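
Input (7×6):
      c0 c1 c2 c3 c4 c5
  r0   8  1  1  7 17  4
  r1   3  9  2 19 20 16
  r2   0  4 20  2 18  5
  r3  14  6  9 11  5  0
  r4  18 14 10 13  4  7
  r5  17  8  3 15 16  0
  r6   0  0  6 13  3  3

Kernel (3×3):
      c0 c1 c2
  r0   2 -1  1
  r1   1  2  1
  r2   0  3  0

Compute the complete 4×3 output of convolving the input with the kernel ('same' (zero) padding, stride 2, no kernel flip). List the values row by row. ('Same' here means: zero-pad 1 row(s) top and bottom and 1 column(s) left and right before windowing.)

Output[0,0]: The receptive field on the zero-padded input at this output position is [0 0 0 / 0 8 1 / 0 3 9]. Elementwise product with the kernel and sum: 0·2 + 0·-1 + 0·1 + 0·1 + 8·2 + 1·1 + 3·3.
Output[0,1]: The receptive field on the zero-padded input at this output position is [0 0 0 / 1 1 7 / 9 2 19]. Elementwise product with the kernel and sum: 0·2 + 0·-1 + 0·1 + 1·1 + 1·2 + 7·1 + 2·3.

26 16 105
52 108 92
93 70 93
-9 53 36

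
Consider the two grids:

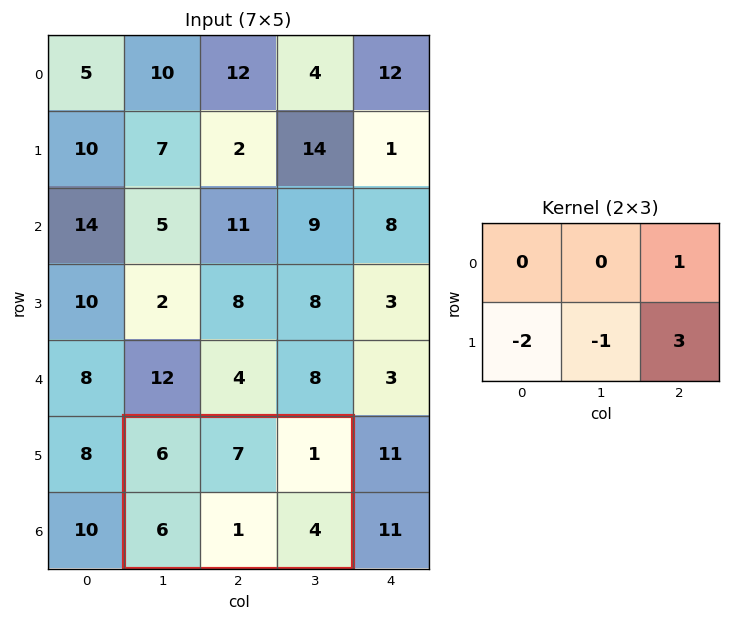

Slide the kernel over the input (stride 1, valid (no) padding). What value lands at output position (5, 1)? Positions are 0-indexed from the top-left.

0

The receptive field on the input at this output position is [6 7 1 / 6 1 4]. Elementwise product with the kernel and sum: 1·1 + 6·-2 + 1·-1 + 4·3.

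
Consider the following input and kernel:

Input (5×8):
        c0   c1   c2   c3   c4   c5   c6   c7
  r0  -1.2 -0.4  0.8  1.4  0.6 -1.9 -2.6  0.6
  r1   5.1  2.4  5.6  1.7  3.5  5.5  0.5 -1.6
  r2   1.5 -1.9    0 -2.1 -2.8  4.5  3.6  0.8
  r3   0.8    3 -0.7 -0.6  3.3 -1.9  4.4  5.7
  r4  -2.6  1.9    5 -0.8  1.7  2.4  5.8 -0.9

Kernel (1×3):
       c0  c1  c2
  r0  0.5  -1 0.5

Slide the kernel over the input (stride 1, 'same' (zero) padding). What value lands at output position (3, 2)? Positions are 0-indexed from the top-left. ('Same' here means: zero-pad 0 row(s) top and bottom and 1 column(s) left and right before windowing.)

The receptive field on the zero-padded input at this output position is [3 -0.7 -0.6]. Elementwise product with the kernel and sum: 3·0.5 + -0.7·-1 + -0.6·0.5.

1.9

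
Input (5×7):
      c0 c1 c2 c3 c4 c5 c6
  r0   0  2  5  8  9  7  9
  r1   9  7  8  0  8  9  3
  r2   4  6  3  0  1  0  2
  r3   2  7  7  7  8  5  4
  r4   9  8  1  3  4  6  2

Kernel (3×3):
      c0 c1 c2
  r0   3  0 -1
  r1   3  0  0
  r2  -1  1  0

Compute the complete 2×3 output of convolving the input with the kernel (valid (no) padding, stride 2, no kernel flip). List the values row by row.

24 27 41
14 31 27

Output[0,0]: The receptive field on the input at this output position is [0 2 5 / 9 7 8 / 4 6 3]. Elementwise product with the kernel and sum: 0·3 + 5·-1 + 9·3 + 4·-1 + 6·1.
Output[0,1]: The receptive field on the input at this output position is [5 8 9 / 8 0 8 / 3 0 1]. Elementwise product with the kernel and sum: 5·3 + 9·-1 + 8·3 + 3·-1 + 0·1.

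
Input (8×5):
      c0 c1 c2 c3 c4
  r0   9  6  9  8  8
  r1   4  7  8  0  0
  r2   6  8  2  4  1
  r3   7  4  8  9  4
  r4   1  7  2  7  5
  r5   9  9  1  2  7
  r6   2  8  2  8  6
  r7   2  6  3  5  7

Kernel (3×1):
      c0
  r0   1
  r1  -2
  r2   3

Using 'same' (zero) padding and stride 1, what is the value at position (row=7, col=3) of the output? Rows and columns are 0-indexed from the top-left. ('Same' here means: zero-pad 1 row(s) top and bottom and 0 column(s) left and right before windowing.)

The receptive field on the zero-padded input at this output position is [8 / 5 / 0]. Elementwise product with the kernel and sum: 8·1 + 5·-2 + 0·3.

-2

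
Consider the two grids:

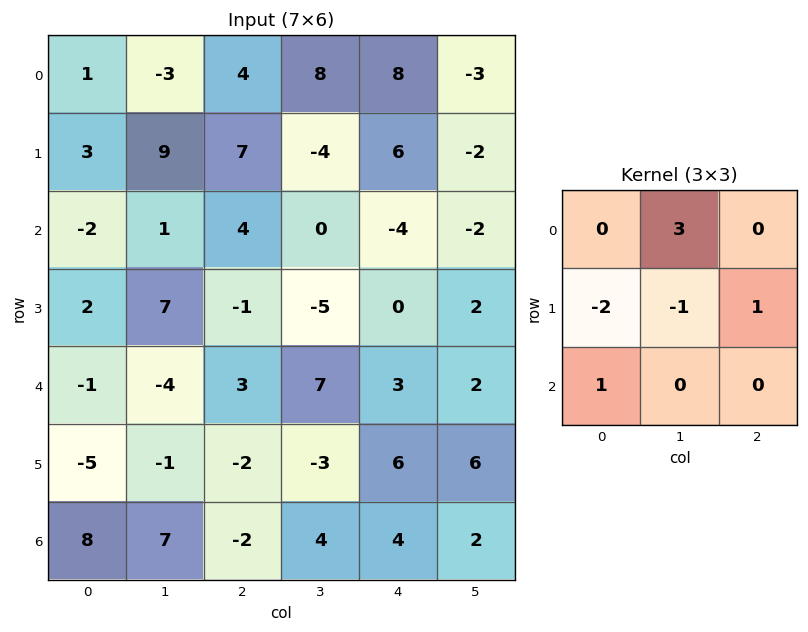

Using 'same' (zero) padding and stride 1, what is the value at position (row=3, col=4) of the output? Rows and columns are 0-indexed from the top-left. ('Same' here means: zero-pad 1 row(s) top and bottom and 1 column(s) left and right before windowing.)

The receptive field on the zero-padded input at this output position is [0 -4 -2 / -5 0 2 / 7 3 2]. Elementwise product with the kernel and sum: -4·3 + -5·-2 + 0·-1 + 2·1 + 7·1.

7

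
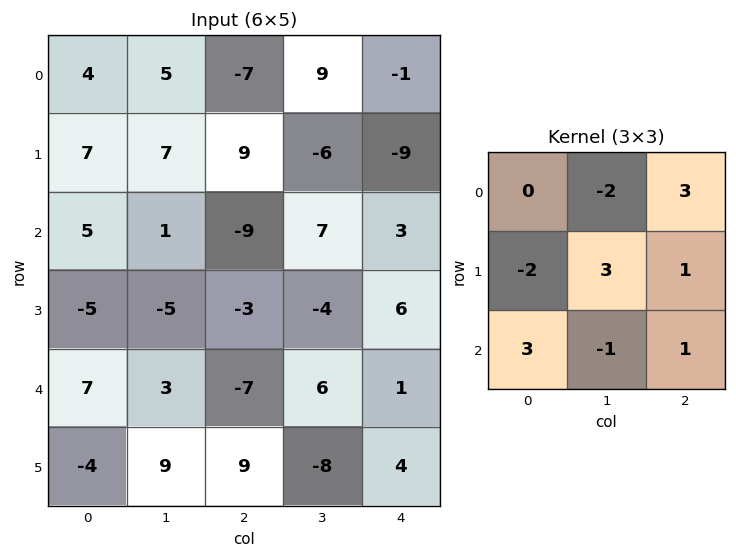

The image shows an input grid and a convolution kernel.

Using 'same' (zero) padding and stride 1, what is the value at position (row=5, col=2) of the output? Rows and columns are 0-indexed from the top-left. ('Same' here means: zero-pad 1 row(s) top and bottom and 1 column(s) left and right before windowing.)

The receptive field on the zero-padded input at this output position is [3 -7 6 / 9 9 -8 / 0 0 0]. Elementwise product with the kernel and sum: -7·-2 + 6·3 + 9·-2 + 9·3 + -8·1 + 0·3 + 0·-1 + 0·1.

33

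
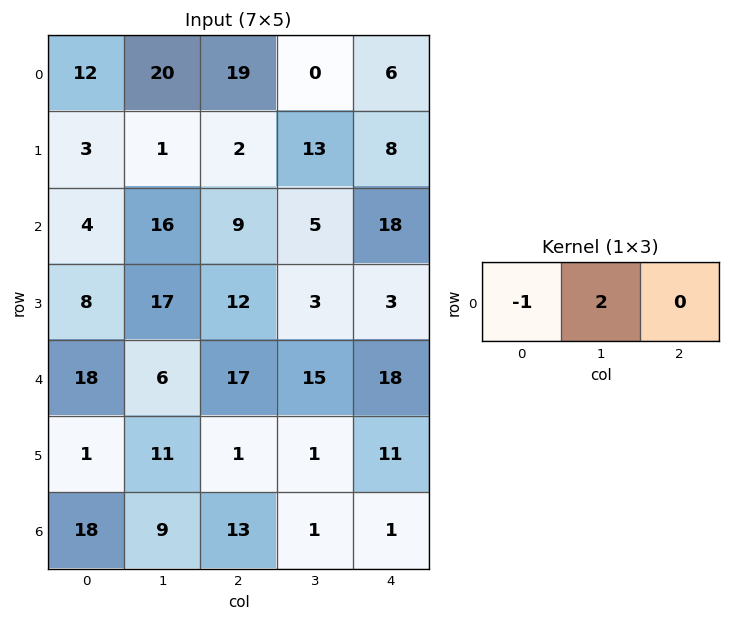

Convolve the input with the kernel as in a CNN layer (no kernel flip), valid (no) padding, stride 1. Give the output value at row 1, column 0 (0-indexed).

-1

The receptive field on the input at this output position is [3 1 2]. Elementwise product with the kernel and sum: 3·-1 + 1·2.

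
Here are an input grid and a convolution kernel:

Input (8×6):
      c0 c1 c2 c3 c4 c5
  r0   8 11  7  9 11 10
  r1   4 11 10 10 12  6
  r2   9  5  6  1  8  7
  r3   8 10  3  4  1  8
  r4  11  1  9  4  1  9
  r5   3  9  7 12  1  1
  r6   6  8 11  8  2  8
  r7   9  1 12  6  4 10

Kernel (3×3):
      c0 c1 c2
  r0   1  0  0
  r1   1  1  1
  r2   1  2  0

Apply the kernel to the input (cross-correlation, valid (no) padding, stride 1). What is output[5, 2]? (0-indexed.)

52

The receptive field on the input at this output position is [7 12 1 / 11 8 2 / 12 6 4]. Elementwise product with the kernel and sum: 7·1 + 11·1 + 8·1 + 2·1 + 12·1 + 6·2.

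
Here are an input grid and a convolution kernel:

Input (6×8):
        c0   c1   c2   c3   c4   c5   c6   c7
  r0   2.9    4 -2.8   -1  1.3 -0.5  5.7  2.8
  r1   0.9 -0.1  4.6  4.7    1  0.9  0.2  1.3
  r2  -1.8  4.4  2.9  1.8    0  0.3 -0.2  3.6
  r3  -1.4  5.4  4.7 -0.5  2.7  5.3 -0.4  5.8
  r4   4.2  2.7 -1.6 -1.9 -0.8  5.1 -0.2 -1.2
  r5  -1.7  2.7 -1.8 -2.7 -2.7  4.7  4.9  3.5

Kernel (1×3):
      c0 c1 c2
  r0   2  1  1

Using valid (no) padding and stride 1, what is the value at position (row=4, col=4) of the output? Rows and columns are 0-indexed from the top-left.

3.3

The receptive field on the input at this output position is [-0.8 5.1 -0.2]. Elementwise product with the kernel and sum: -0.8·2 + 5.1·1 + -0.2·1.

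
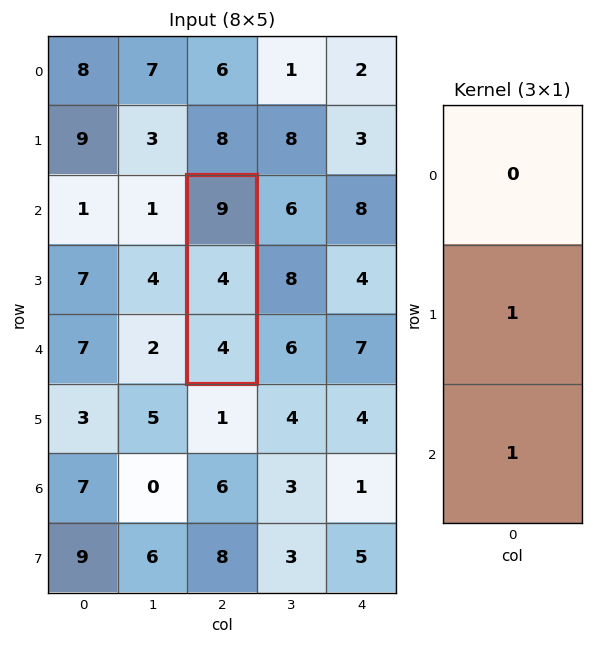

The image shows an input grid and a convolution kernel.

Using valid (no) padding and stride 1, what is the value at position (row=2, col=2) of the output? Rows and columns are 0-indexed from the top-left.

8

The receptive field on the input at this output position is [9 / 4 / 4]. Elementwise product with the kernel and sum: 4·1 + 4·1.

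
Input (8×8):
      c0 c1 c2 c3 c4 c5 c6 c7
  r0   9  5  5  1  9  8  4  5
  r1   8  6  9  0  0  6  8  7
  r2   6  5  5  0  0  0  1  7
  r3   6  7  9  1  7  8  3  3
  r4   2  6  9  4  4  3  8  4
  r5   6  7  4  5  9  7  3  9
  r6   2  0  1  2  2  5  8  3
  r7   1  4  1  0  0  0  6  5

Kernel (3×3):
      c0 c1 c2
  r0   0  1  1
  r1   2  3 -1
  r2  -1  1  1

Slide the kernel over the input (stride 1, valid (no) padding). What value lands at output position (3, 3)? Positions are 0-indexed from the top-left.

43

The receptive field on the input at this output position is [1 7 8 / 4 4 3 / 5 9 7]. Elementwise product with the kernel and sum: 7·1 + 8·1 + 4·2 + 4·3 + 3·-1 + 5·-1 + 9·1 + 7·1.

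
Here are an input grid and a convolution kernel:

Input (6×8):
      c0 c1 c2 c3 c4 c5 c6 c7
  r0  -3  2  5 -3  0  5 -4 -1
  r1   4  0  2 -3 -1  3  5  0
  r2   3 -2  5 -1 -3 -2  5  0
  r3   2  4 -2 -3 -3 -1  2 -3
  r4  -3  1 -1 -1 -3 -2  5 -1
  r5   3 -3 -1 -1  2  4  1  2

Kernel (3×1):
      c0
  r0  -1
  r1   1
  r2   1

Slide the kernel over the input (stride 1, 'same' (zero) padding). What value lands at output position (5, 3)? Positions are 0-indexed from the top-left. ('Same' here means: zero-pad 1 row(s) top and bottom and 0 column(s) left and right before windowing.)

0

The receptive field on the zero-padded input at this output position is [-1 / -1 / 0]. Elementwise product with the kernel and sum: -1·-1 + -1·1 + 0·1.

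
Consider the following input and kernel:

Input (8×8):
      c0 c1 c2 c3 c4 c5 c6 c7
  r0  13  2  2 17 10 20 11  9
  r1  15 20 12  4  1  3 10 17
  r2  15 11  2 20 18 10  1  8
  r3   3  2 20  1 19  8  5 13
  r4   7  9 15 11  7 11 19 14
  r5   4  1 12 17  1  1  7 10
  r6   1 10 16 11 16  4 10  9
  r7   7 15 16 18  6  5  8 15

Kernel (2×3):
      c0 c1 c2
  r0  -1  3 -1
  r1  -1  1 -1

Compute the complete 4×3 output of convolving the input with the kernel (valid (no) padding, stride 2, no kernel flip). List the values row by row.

-16 30 31
-5 2 -5
-10 15 0
5 -3 -23

Output[0,0]: The receptive field on the input at this output position is [13 2 2 / 15 20 12]. Elementwise product with the kernel and sum: 13·-1 + 2·3 + 2·-1 + 15·-1 + 20·1 + 12·-1.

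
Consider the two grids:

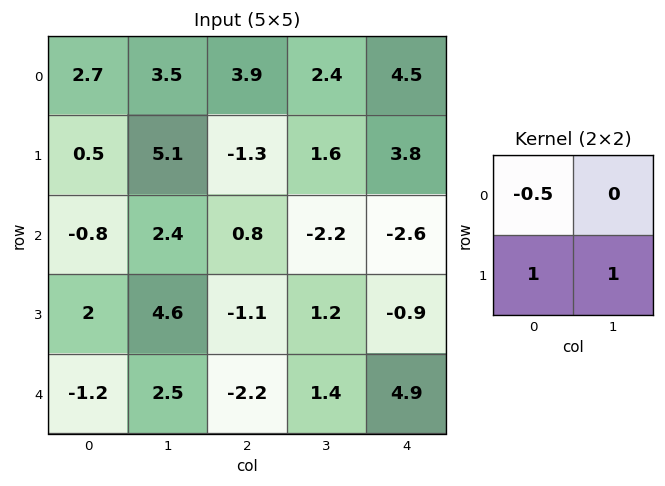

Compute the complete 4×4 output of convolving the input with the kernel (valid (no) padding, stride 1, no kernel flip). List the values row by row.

4.25 2.05 -1.65 4.2
1.35 0.65 -0.75 -5.6
7 2.3 -0.3 1.4
0.3 -2 -0.25 5.7

Output[0,0]: The receptive field on the input at this output position is [2.7 3.5 / 0.5 5.1]. Elementwise product with the kernel and sum: 2.7·-0.5 + 0.5·1 + 5.1·1.
Output[0,1]: The receptive field on the input at this output position is [3.5 3.9 / 5.1 -1.3]. Elementwise product with the kernel and sum: 3.5·-0.5 + 5.1·1 + -1.3·1.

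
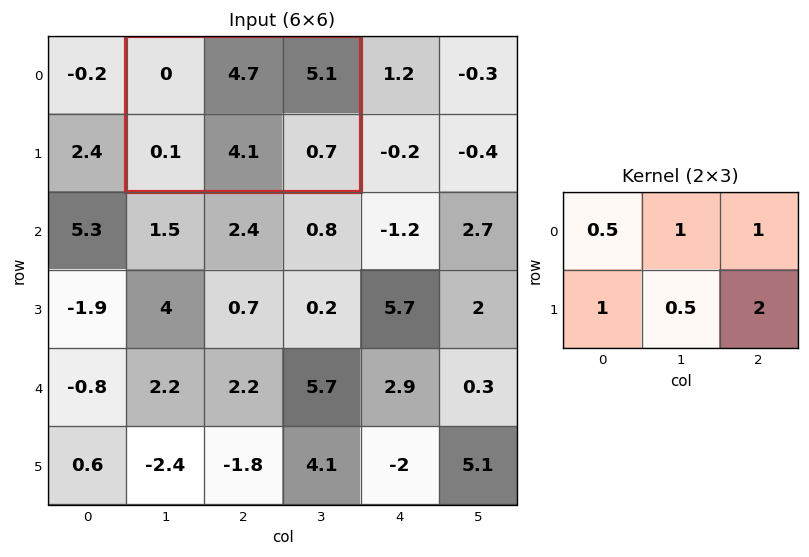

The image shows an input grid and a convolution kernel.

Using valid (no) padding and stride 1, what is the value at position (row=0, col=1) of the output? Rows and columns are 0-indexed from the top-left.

13.35

The receptive field on the input at this output position is [0 4.7 5.1 / 0.1 4.1 0.7]. Elementwise product with the kernel and sum: 0·0.5 + 4.7·1 + 5.1·1 + 0.1·1 + 4.1·0.5 + 0.7·2.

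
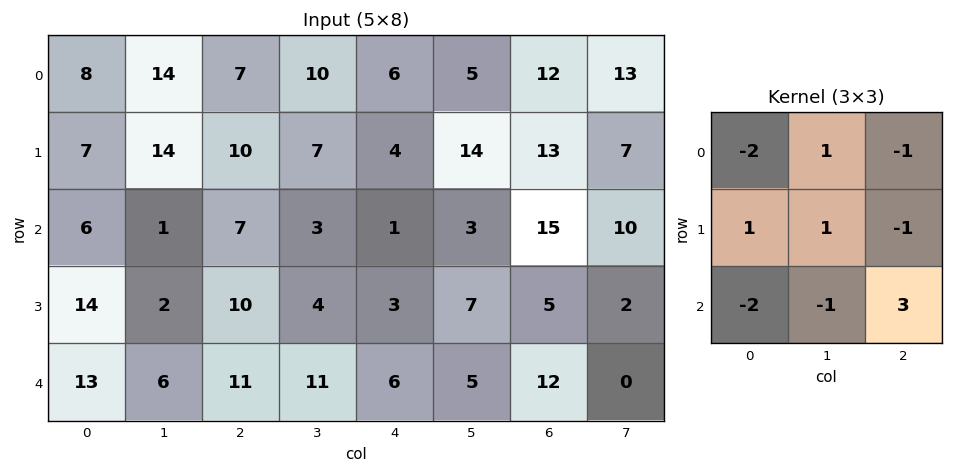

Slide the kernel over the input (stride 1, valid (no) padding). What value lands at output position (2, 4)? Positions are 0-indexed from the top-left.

The receptive field on the input at this output position is [1 3 15 / 3 7 5 / 6 5 12]. Elementwise product with the kernel and sum: 1·-2 + 3·1 + 15·-1 + 3·1 + 7·1 + 5·-1 + 6·-2 + 5·-1 + 12·3.

10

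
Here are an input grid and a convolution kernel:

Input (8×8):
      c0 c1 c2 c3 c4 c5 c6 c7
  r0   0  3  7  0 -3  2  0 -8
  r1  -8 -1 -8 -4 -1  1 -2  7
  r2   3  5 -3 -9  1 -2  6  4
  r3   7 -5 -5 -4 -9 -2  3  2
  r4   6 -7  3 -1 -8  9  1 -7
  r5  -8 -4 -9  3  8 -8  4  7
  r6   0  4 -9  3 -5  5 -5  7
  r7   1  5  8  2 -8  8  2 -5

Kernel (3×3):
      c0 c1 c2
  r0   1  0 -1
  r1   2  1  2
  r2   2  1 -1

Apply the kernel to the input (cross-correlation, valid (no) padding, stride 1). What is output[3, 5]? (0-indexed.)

-18

The receptive field on the input at this output position is [-2 3 2 / 9 1 -7 / -8 4 7]. Elementwise product with the kernel and sum: -2·1 + 2·-1 + 9·2 + 1·1 + -7·2 + -8·2 + 4·1 + 7·-1.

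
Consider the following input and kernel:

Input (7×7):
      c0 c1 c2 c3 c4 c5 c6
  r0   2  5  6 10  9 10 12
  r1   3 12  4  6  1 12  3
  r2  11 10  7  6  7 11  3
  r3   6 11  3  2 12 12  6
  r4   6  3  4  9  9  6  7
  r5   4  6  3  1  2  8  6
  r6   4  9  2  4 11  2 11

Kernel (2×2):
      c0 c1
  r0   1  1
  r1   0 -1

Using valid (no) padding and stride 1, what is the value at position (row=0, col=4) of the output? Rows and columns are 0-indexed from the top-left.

7

The receptive field on the input at this output position is [9 10 / 1 12]. Elementwise product with the kernel and sum: 9·1 + 10·1 + 12·-1.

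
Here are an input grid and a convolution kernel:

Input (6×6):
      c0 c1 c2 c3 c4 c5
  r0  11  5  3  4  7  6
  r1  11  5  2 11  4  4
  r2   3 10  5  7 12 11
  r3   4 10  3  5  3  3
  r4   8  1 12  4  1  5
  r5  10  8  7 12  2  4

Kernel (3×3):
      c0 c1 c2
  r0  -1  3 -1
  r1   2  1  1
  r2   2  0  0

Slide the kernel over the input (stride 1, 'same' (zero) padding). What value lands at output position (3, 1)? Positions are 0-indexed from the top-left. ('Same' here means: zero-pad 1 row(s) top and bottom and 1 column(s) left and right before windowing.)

59

The receptive field on the zero-padded input at this output position is [3 10 5 / 4 10 3 / 8 1 12]. Elementwise product with the kernel and sum: 3·-1 + 10·3 + 5·-1 + 4·2 + 10·1 + 3·1 + 8·2.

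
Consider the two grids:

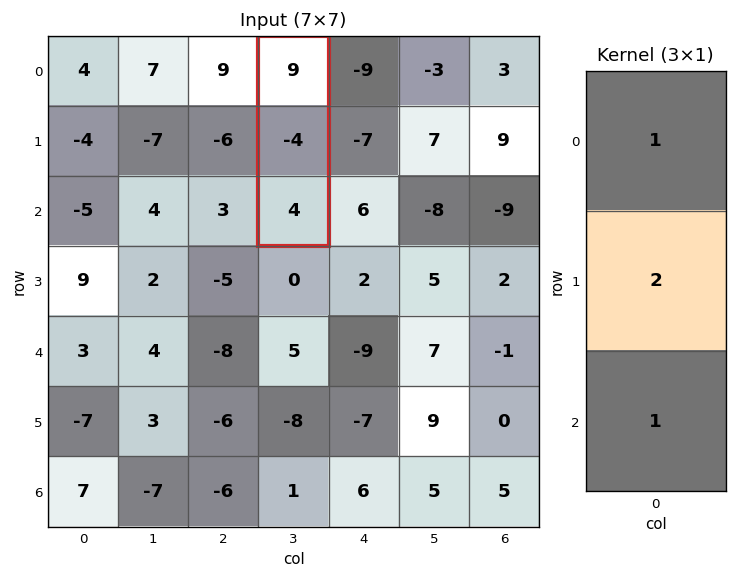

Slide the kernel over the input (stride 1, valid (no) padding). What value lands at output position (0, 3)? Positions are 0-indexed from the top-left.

5

The receptive field on the input at this output position is [9 / -4 / 4]. Elementwise product with the kernel and sum: 9·1 + -4·2 + 4·1.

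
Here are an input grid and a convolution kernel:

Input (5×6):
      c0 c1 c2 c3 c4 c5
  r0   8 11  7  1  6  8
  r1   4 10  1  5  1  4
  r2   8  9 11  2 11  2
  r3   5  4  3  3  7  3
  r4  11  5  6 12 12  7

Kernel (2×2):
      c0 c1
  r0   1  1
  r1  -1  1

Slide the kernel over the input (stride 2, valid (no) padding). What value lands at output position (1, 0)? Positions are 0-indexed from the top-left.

16

The receptive field on the input at this output position is [8 9 / 5 4]. Elementwise product with the kernel and sum: 8·1 + 9·1 + 5·-1 + 4·1.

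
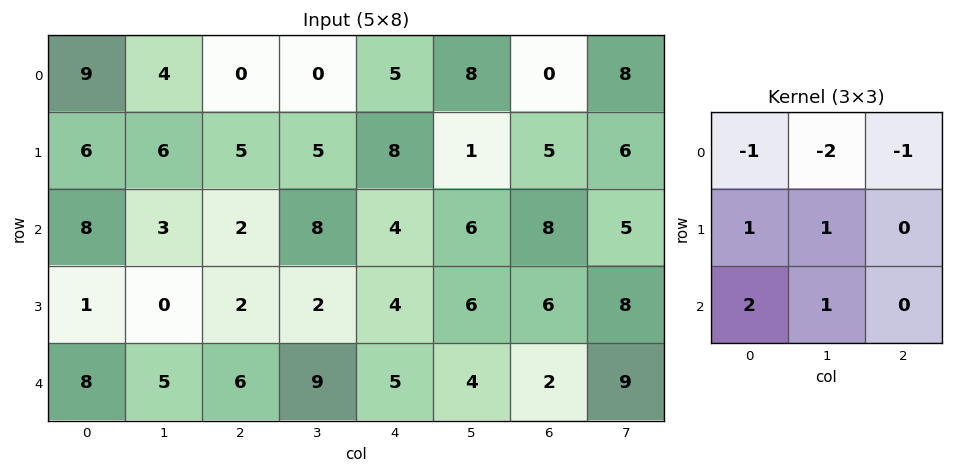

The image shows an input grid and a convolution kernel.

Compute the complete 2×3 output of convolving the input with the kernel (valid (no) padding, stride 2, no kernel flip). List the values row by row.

Output[0,0]: The receptive field on the input at this output position is [9 4 0 / 6 6 5 / 8 3 2]. Elementwise product with the kernel and sum: 9·-1 + 4·-2 + 0·-1 + 6·1 + 6·1 + 8·2 + 3·1.

14 17 2
6 3 0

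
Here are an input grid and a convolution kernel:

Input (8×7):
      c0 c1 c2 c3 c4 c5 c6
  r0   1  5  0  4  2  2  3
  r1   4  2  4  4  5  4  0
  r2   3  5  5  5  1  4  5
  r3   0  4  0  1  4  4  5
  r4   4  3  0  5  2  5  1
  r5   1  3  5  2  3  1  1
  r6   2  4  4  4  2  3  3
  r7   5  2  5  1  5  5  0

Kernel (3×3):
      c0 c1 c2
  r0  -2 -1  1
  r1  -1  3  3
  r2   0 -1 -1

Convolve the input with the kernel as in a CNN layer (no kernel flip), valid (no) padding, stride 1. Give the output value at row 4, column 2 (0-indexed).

The receptive field on the input at this output position is [0 5 2 / 5 2 3 / 4 4 2]. Elementwise product with the kernel and sum: 0·-2 + 5·-1 + 2·1 + 5·-1 + 2·3 + 3·3 + 4·-1 + 2·-1.

1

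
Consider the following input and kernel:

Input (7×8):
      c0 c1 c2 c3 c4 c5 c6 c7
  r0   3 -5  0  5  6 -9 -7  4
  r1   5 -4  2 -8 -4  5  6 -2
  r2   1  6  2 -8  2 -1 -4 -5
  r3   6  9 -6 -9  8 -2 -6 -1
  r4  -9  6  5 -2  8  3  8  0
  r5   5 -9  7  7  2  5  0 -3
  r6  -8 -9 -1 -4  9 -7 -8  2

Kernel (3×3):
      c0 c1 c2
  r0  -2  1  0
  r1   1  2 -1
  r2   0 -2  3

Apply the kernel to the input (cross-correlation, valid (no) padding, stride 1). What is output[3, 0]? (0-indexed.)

34

The receptive field on the input at this output position is [6 9 -6 / -9 6 5 / 5 -9 7]. Elementwise product with the kernel and sum: 6·-2 + 9·1 + -9·1 + 6·2 + 5·-1 + -9·-2 + 7·3.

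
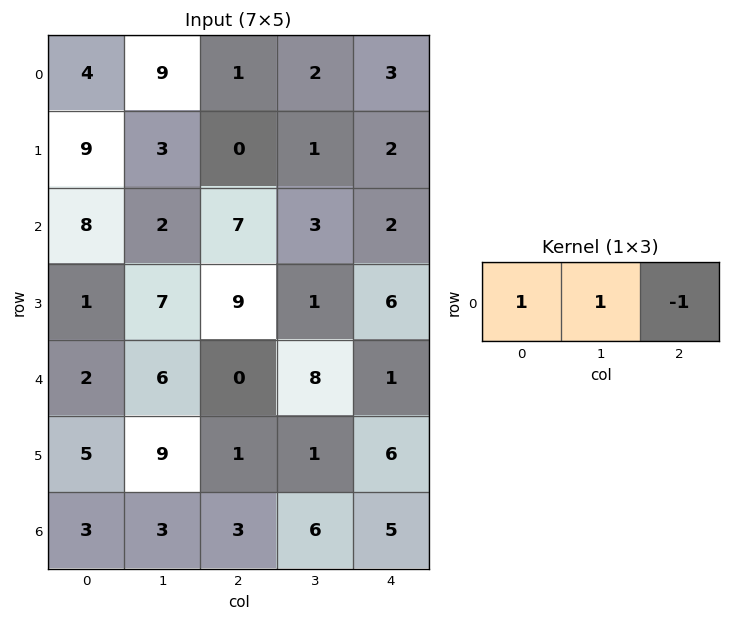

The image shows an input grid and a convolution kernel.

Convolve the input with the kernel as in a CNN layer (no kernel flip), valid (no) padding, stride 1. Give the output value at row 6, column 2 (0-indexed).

4

The receptive field on the input at this output position is [3 6 5]. Elementwise product with the kernel and sum: 3·1 + 6·1 + 5·-1.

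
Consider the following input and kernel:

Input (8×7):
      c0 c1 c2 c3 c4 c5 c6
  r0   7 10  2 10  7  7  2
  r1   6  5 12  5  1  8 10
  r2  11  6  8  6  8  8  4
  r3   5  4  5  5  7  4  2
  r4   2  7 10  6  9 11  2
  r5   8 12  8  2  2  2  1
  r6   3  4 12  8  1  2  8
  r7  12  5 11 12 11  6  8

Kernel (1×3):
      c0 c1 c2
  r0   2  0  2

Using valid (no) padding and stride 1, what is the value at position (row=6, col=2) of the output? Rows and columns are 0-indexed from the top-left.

The receptive field on the input at this output position is [12 8 1]. Elementwise product with the kernel and sum: 12·2 + 1·2.

26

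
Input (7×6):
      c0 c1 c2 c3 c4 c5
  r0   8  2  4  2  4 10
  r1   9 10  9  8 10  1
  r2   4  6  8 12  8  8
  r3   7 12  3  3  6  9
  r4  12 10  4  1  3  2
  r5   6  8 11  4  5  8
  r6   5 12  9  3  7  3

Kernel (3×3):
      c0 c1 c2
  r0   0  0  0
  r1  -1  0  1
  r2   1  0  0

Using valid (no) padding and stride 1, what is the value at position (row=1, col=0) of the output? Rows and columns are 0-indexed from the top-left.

11

The receptive field on the input at this output position is [9 10 9 / 4 6 8 / 7 12 3]. Elementwise product with the kernel and sum: 4·-1 + 8·1 + 7·1.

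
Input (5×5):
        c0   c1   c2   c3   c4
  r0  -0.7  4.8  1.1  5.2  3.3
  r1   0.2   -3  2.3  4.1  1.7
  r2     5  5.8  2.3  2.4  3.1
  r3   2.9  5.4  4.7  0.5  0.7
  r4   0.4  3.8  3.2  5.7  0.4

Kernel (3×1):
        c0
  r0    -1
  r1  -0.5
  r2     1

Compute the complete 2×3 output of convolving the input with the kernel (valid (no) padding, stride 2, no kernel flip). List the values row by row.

Output[0,0]: The receptive field on the input at this output position is [-0.7 / 0.2 / 5]. Elementwise product with the kernel and sum: -0.7·-1 + 0.2·-0.5 + 5·1.
Output[0,1]: The receptive field on the input at this output position is [1.1 / 2.3 / 2.3]. Elementwise product with the kernel and sum: 1.1·-1 + 2.3·-0.5 + 2.3·1.

5.6 0.05 -1.05
-6.05 -1.45 -3.05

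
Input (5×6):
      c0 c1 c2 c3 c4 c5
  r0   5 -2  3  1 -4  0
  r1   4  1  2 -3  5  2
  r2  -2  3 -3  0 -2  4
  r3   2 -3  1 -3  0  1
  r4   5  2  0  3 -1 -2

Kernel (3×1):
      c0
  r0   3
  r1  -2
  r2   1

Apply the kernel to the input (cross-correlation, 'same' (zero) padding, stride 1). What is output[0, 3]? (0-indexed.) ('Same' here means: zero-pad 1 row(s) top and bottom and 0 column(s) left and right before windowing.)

The receptive field on the zero-padded input at this output position is [0 / 1 / -3]. Elementwise product with the kernel and sum: 0·3 + 1·-2 + -3·1.

-5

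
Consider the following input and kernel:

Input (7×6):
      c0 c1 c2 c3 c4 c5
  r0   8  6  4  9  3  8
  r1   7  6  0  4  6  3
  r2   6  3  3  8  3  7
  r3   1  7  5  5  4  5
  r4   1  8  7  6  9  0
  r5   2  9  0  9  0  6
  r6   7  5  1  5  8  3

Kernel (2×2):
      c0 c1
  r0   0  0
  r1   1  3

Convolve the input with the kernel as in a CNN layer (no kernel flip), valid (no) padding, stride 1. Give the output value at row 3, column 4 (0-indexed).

The receptive field on the input at this output position is [4 5 / 9 0]. Elementwise product with the kernel and sum: 9·1 + 0·3.

9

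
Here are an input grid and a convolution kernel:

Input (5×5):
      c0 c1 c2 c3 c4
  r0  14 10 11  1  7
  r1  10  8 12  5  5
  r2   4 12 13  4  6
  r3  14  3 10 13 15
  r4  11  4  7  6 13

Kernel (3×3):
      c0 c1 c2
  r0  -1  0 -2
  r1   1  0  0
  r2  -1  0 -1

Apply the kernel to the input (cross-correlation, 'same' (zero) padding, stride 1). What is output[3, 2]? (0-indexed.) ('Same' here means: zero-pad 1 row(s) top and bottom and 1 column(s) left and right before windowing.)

The receptive field on the zero-padded input at this output position is [12 13 4 / 3 10 13 / 4 7 6]. Elementwise product with the kernel and sum: 12·-1 + 4·-2 + 3·1 + 4·-1 + 6·-1.

-27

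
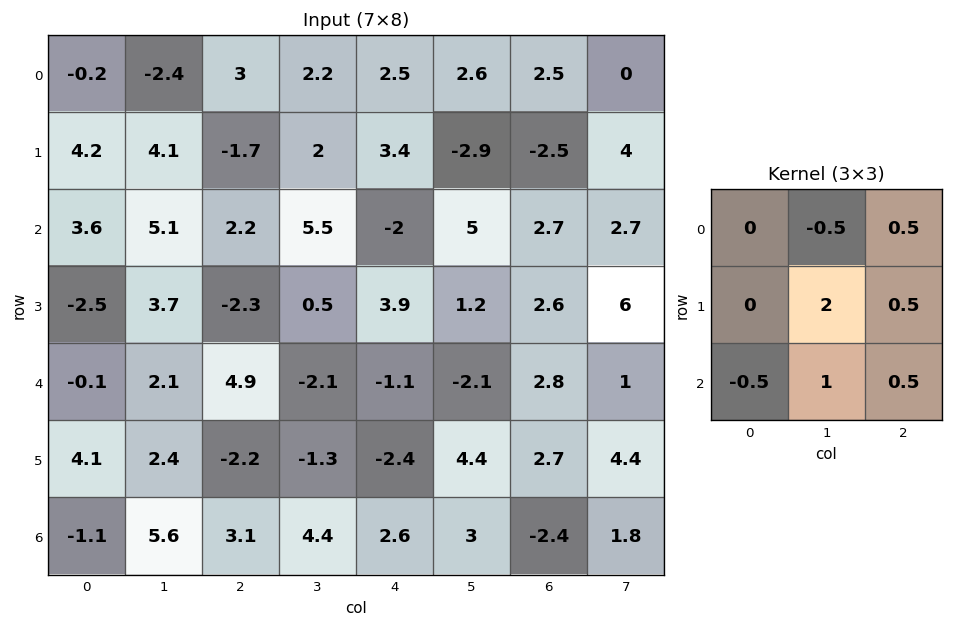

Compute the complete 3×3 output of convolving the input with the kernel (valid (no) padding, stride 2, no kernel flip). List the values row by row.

14.45 9.25 0.25
9.4 -5.9 2.4
12.8 0.85 13.1

Output[0,0]: The receptive field on the input at this output position is [-0.2 -2.4 3 / 4.2 4.1 -1.7 / 3.6 5.1 2.2]. Elementwise product with the kernel and sum: -2.4·-0.5 + 3·0.5 + 4.1·2 + -1.7·0.5 + 3.6·-0.5 + 5.1·1 + 2.2·0.5.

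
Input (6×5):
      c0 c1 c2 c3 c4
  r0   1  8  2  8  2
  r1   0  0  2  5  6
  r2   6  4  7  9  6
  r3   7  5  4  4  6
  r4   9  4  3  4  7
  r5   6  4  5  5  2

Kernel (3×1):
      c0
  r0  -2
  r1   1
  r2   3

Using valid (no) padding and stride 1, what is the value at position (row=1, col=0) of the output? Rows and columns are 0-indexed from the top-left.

27

The receptive field on the input at this output position is [0 / 6 / 7]. Elementwise product with the kernel and sum: 0·-2 + 6·1 + 7·3.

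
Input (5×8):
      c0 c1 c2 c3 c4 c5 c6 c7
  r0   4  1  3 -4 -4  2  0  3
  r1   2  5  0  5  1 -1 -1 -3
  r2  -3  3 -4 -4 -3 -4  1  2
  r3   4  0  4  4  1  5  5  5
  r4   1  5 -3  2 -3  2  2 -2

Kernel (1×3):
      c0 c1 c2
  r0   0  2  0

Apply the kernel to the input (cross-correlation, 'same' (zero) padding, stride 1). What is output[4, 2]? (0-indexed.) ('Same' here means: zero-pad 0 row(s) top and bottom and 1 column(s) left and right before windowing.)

The receptive field on the zero-padded input at this output position is [5 -3 2]. Elementwise product with the kernel and sum: -3·2.

-6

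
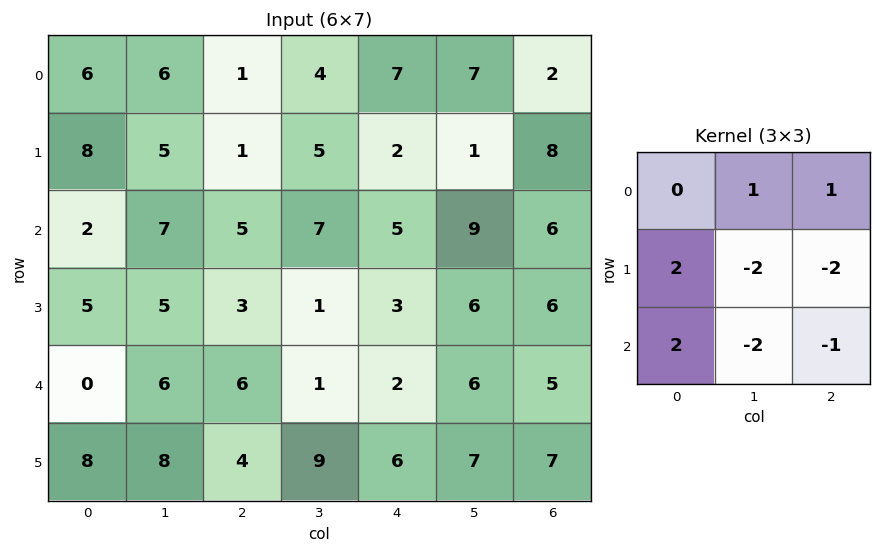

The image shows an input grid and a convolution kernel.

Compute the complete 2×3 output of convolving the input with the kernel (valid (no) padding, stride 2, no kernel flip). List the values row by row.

-4 -10 -19
-12 18 -16

Output[0,0]: The receptive field on the input at this output position is [6 6 1 / 8 5 1 / 2 7 5]. Elementwise product with the kernel and sum: 6·1 + 1·1 + 8·2 + 5·-2 + 1·-2 + 2·2 + 7·-2 + 5·-1.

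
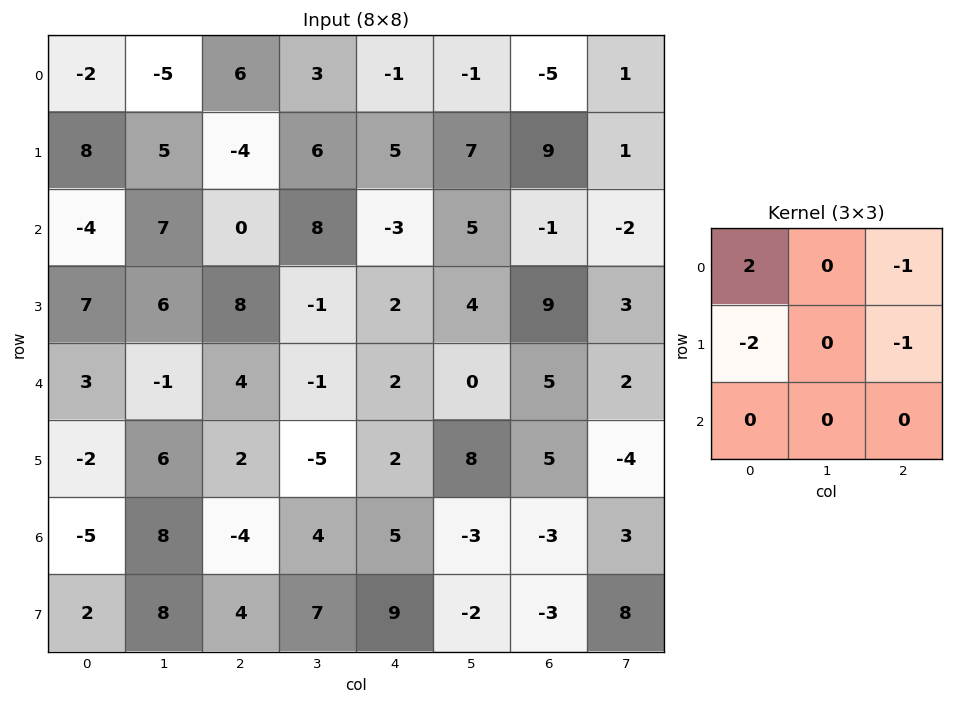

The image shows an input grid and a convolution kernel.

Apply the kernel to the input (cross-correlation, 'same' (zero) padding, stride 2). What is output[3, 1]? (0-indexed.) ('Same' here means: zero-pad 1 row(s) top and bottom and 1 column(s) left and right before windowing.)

-3

The receptive field on the zero-padded input at this output position is [6 2 -5 / 8 -4 4 / 8 4 7]. Elementwise product with the kernel and sum: 6·2 + -5·-1 + 8·-2 + 4·-1.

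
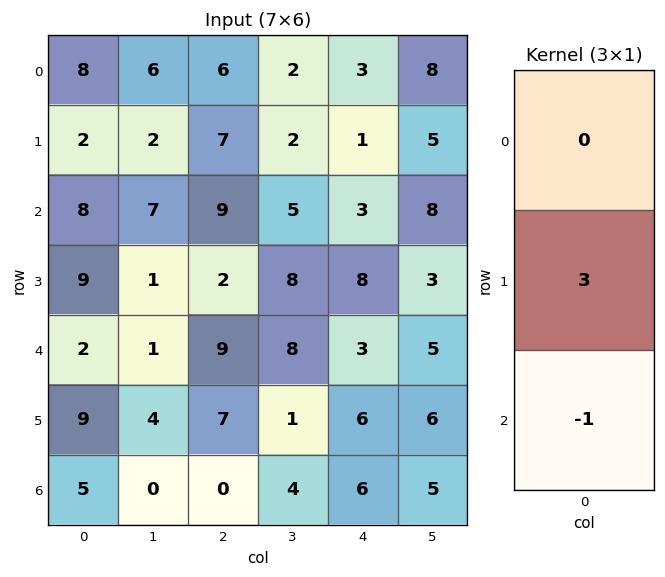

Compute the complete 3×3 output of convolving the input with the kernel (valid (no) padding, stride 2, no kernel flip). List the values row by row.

-2 12 0
25 -3 21
22 21 12

Output[0,0]: The receptive field on the input at this output position is [8 / 2 / 8]. Elementwise product with the kernel and sum: 2·3 + 8·-1.
Output[0,1]: The receptive field on the input at this output position is [6 / 7 / 9]. Elementwise product with the kernel and sum: 7·3 + 9·-1.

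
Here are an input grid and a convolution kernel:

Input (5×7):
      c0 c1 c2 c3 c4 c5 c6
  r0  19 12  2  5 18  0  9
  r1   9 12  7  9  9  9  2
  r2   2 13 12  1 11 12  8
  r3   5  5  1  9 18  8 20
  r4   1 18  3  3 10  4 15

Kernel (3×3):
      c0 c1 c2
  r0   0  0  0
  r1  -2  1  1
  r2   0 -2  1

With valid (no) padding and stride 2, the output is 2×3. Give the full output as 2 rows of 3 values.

-13 13 -23
-37 29 -1

Output[0,0]: The receptive field on the input at this output position is [19 12 2 / 9 12 7 / 2 13 12]. Elementwise product with the kernel and sum: 9·-2 + 12·1 + 7·1 + 13·-2 + 12·1.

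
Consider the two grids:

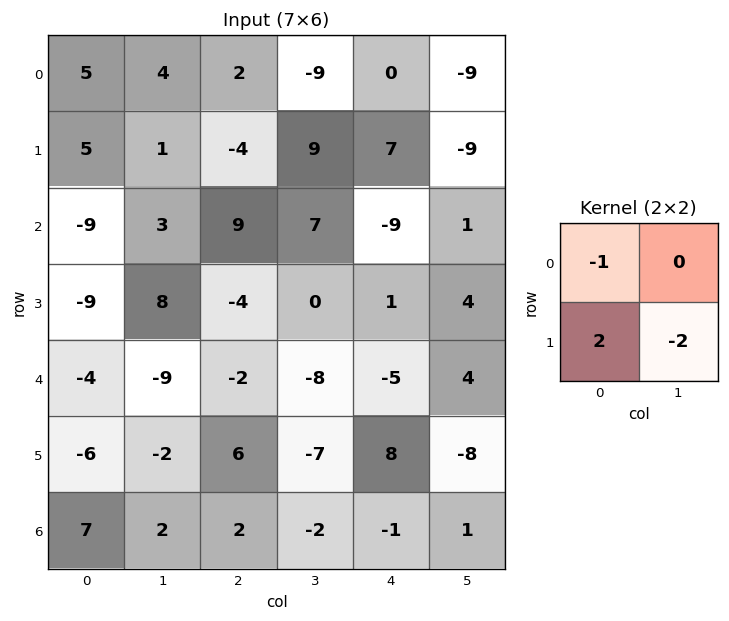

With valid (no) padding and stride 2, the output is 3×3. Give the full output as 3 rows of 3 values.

Output[0,0]: The receptive field on the input at this output position is [5 4 / 5 1]. Elementwise product with the kernel and sum: 5·-1 + 5·2 + 1·-2.
Output[0,1]: The receptive field on the input at this output position is [2 -9 / -4 9]. Elementwise product with the kernel and sum: 2·-1 + -4·2 + 9·-2.

3 -28 32
-25 -17 3
-4 28 37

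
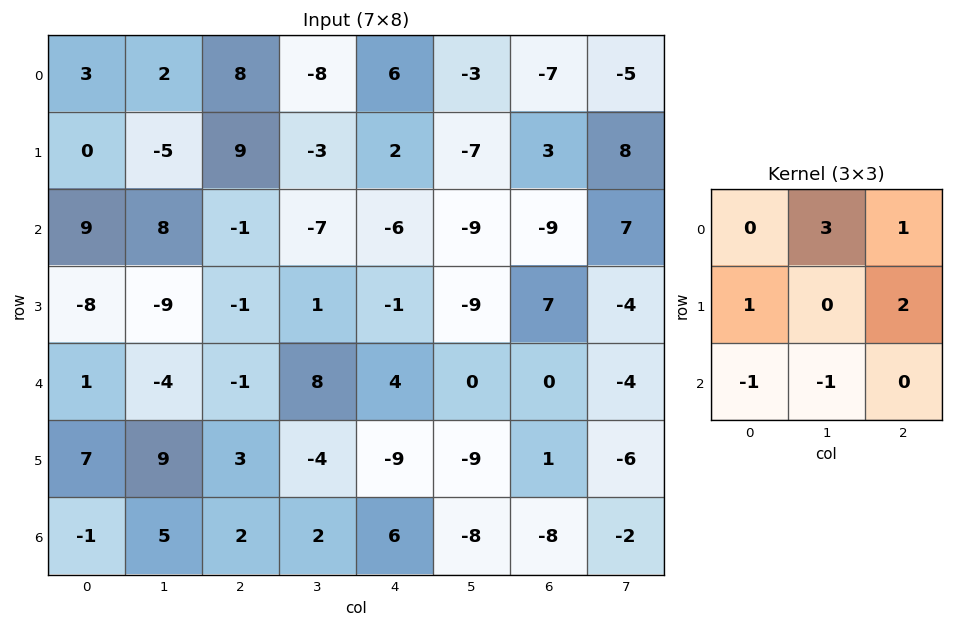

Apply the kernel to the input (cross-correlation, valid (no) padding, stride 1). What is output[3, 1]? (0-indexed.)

The receptive field on the input at this output position is [-9 -1 1 / -4 -1 8 / 9 3 -4]. Elementwise product with the kernel and sum: -1·3 + 1·1 + -4·1 + 8·2 + 9·-1 + 3·-1.

-2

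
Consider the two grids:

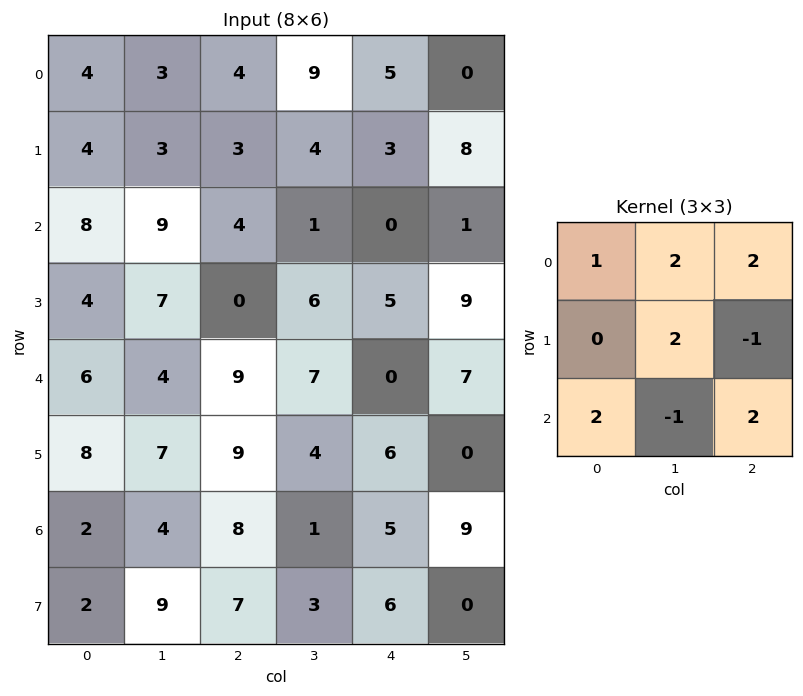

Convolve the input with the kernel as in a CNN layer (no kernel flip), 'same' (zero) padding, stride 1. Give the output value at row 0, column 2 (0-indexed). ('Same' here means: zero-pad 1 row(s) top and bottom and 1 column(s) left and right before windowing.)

10

The receptive field on the zero-padded input at this output position is [0 0 0 / 3 4 9 / 3 3 4]. Elementwise product with the kernel and sum: 0·1 + 0·2 + 0·2 + 4·2 + 9·-1 + 3·2 + 3·-1 + 4·2.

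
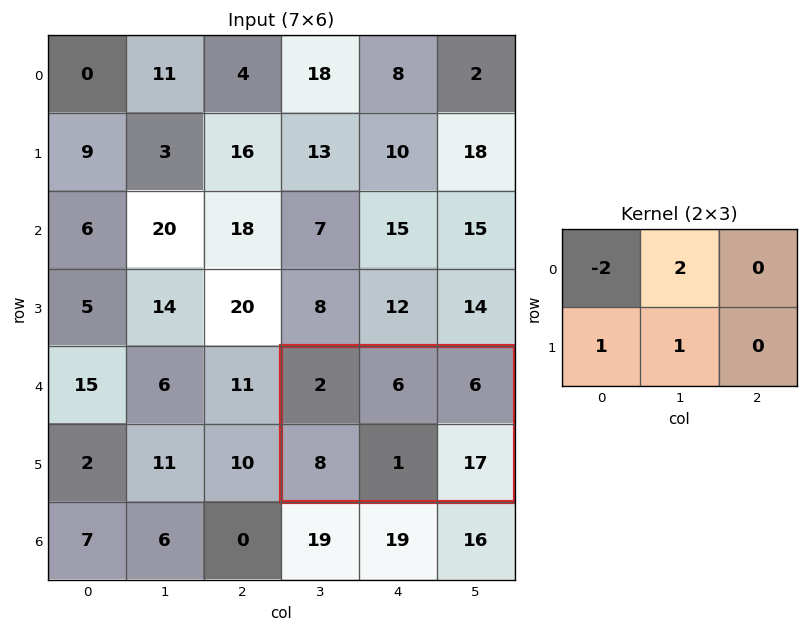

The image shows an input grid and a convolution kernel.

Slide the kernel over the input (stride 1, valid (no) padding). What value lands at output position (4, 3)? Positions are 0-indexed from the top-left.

The receptive field on the input at this output position is [2 6 6 / 8 1 17]. Elementwise product with the kernel and sum: 2·-2 + 6·2 + 8·1 + 1·1.

17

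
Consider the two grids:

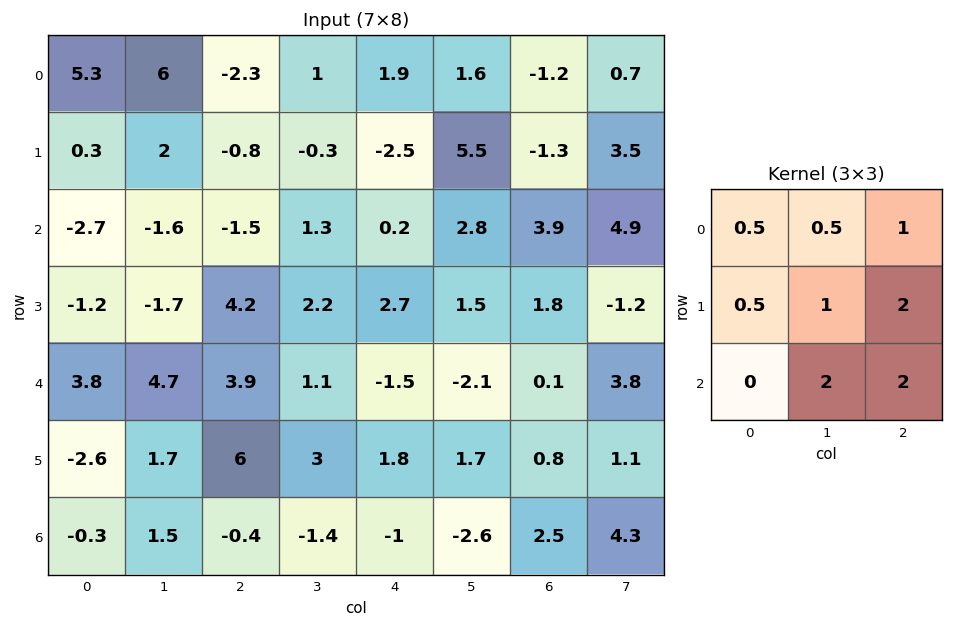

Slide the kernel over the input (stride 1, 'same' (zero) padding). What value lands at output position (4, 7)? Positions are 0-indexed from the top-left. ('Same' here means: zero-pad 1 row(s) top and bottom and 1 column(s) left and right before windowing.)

6.35

The receptive field on the zero-padded input at this output position is [1.8 -1.2 0 / 0.1 3.8 0 / 0.8 1.1 0]. Elementwise product with the kernel and sum: 1.8·0.5 + -1.2·0.5 + 0·1 + 0.1·0.5 + 3.8·1 + 0·2 + 1.1·2 + 0·2.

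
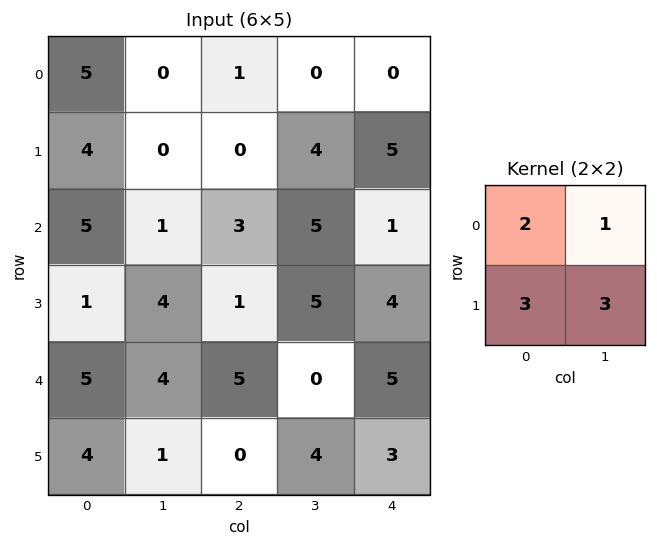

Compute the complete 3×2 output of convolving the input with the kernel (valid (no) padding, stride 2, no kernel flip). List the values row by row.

Output[0,0]: The receptive field on the input at this output position is [5 0 / 4 0]. Elementwise product with the kernel and sum: 5·2 + 0·1 + 4·3 + 0·3.
Output[0,1]: The receptive field on the input at this output position is [1 0 / 0 4]. Elementwise product with the kernel and sum: 1·2 + 0·1 + 0·3 + 4·3.

22 14
26 29
29 22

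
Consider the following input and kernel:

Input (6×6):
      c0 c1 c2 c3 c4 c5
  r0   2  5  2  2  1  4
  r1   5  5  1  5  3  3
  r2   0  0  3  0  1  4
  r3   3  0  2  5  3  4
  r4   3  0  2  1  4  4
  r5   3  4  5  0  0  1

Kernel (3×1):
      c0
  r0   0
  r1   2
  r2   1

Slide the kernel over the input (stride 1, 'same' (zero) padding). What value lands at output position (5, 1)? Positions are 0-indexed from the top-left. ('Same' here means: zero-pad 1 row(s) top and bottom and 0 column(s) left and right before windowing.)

The receptive field on the zero-padded input at this output position is [0 / 4 / 0]. Elementwise product with the kernel and sum: 4·2 + 0·1.

8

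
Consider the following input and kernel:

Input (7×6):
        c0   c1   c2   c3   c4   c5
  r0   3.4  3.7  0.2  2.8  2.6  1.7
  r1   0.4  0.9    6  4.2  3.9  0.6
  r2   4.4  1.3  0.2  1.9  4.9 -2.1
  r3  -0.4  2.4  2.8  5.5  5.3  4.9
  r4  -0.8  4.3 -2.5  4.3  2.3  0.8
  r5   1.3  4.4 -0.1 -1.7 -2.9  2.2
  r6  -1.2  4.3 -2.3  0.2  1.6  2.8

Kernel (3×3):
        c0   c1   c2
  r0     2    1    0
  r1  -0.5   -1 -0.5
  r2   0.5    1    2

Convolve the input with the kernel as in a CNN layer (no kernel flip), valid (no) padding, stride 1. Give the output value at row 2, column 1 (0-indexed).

4.3

The receptive field on the input at this output position is [1.3 0.2 1.9 / 2.4 2.8 5.5 / 4.3 -2.5 4.3]. Elementwise product with the kernel and sum: 1.3·2 + 0.2·1 + 2.4·-0.5 + 2.8·-1 + 5.5·-0.5 + 4.3·0.5 + -2.5·1 + 4.3·2.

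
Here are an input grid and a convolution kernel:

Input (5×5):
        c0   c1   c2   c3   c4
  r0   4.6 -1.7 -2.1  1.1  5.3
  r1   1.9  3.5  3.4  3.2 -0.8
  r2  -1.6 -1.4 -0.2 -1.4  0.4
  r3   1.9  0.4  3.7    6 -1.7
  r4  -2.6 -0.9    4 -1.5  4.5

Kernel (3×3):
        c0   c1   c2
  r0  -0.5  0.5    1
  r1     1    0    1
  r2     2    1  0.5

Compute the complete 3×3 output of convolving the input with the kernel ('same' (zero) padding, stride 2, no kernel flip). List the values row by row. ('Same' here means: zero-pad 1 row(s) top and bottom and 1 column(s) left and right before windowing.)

Output[0,0]: The receptive field on the zero-padded input at this output position is [0 0 0 / 0 4.6 -1.7 / 0 1.9 3.5]. Elementwise product with the kernel and sum: 0·-0.5 + 0·0.5 + 0·1 + 0·1 + -1.7·1 + 0·2 + 1.9·1 + 3.5·0.5.

1.95 11.4 6.7
5.15 7.85 6.9
0.45 5.25 -5.35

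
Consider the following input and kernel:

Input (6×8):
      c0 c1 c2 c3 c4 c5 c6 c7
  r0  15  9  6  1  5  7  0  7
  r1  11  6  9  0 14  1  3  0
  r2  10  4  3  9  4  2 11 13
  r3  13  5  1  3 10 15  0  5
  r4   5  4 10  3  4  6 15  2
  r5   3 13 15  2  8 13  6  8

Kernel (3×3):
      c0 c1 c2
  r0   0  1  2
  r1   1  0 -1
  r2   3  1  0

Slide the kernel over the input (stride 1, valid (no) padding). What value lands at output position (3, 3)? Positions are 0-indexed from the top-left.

51

The receptive field on the input at this output position is [3 10 15 / 3 4 6 / 2 8 13]. Elementwise product with the kernel and sum: 10·1 + 15·2 + 3·1 + 6·-1 + 2·3 + 8·1.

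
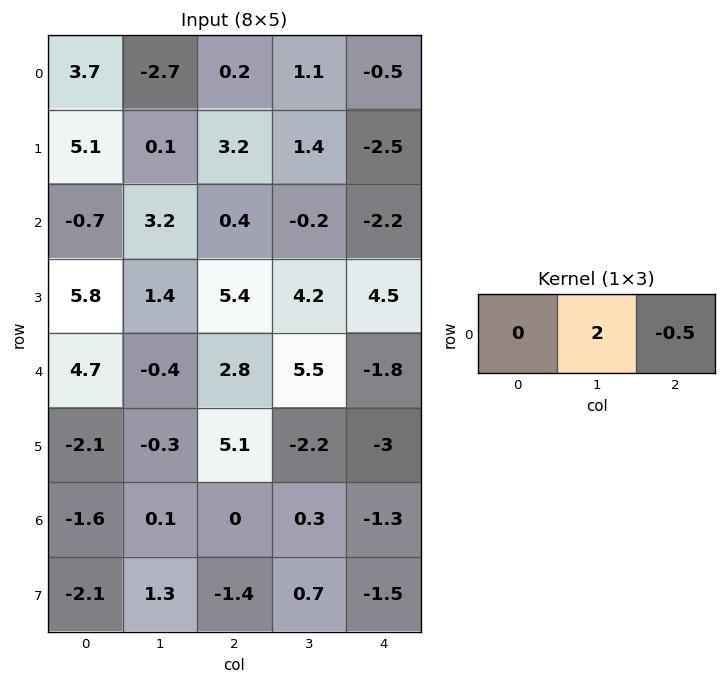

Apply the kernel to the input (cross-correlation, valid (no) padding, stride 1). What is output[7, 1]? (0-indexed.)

-3.15

The receptive field on the input at this output position is [1.3 -1.4 0.7]. Elementwise product with the kernel and sum: -1.4·2 + 0.7·-0.5.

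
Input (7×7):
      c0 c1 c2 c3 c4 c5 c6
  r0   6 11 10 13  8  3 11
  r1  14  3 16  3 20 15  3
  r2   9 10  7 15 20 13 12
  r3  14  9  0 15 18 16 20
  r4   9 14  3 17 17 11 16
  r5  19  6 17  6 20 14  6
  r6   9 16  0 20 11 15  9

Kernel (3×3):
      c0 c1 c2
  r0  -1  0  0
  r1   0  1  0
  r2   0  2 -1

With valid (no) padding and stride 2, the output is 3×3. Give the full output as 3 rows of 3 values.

Output[0,0]: The receptive field on the input at this output position is [6 11 10 / 14 3 16 / 9 10 7]. Elementwise product with the kernel and sum: 6·-1 + 3·1 + 10·2 + 7·-1.

10 3 21
25 25 2
29 32 18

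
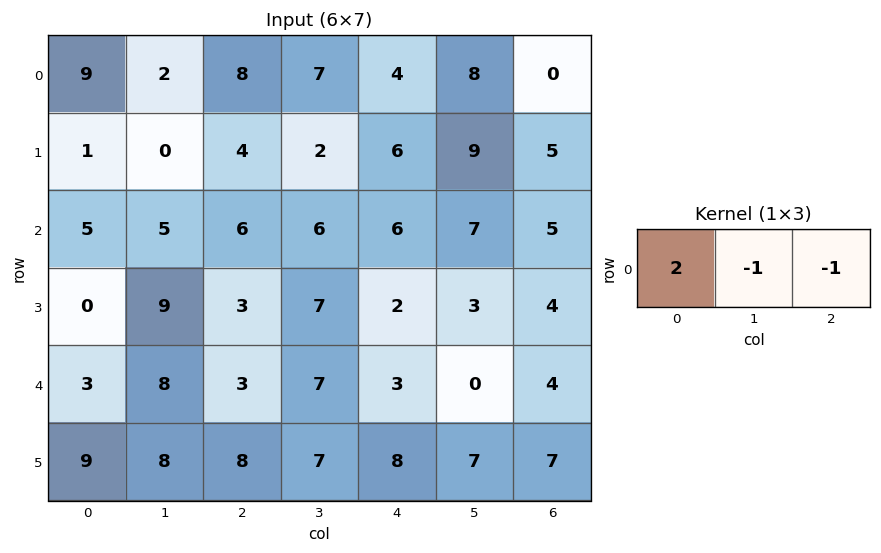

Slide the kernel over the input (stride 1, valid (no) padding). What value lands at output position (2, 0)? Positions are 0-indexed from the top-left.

-1

The receptive field on the input at this output position is [5 5 6]. Elementwise product with the kernel and sum: 5·2 + 5·-1 + 6·-1.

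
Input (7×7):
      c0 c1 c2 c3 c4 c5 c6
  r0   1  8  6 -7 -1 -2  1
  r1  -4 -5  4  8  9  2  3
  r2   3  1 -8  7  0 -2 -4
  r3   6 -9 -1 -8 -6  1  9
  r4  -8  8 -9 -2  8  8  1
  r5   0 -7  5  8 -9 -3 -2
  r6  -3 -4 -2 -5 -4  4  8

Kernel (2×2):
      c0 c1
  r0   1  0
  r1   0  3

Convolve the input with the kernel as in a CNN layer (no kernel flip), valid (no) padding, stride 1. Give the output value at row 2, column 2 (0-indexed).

-32

The receptive field on the input at this output position is [-8 7 / -1 -8]. Elementwise product with the kernel and sum: -8·1 + -8·3.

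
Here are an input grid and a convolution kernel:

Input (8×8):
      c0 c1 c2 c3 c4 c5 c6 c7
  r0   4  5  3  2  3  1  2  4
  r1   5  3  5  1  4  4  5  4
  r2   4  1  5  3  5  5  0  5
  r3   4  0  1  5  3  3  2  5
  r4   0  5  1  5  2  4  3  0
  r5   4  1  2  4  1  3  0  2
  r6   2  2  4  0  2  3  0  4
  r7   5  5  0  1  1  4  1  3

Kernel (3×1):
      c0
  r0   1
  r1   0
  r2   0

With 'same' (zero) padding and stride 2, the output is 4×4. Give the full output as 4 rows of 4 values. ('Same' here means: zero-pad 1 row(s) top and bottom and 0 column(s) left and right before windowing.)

Output[0,0]: The receptive field on the zero-padded input at this output position is [0 / 4 / 5]. Elementwise product with the kernel and sum: 0·1.

0 0 0 0
5 5 4 5
4 1 3 2
4 2 1 0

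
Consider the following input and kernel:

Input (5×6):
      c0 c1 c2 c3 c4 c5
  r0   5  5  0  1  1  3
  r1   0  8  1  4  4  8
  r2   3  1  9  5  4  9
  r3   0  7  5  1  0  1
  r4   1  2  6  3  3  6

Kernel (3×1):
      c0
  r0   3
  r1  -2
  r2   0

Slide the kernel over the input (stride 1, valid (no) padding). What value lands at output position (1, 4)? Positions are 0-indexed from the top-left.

4

The receptive field on the input at this output position is [4 / 4 / 0]. Elementwise product with the kernel and sum: 4·3 + 4·-2.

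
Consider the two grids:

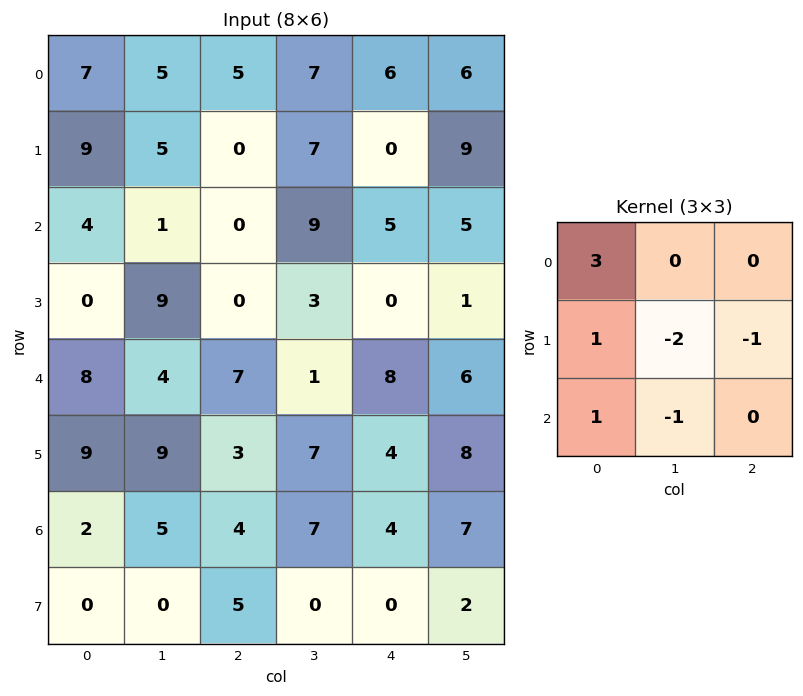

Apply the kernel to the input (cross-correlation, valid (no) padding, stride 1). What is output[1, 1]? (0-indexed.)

16

The receptive field on the input at this output position is [5 0 7 / 1 0 9 / 9 0 3]. Elementwise product with the kernel and sum: 5·3 + 1·1 + 0·-2 + 9·-1 + 9·1 + 0·-1.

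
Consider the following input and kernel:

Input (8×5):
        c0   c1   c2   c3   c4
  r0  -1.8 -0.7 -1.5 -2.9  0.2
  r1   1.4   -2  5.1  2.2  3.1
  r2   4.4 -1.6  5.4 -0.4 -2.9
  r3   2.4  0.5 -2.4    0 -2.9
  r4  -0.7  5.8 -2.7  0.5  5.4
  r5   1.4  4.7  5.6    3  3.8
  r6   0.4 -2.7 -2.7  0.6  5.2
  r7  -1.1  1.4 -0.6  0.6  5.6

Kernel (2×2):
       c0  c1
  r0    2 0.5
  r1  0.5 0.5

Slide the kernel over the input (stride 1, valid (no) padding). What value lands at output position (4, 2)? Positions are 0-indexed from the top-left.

-0.85

The receptive field on the input at this output position is [-2.7 0.5 / 5.6 3]. Elementwise product with the kernel and sum: -2.7·2 + 0.5·0.5 + 5.6·0.5 + 3·0.5.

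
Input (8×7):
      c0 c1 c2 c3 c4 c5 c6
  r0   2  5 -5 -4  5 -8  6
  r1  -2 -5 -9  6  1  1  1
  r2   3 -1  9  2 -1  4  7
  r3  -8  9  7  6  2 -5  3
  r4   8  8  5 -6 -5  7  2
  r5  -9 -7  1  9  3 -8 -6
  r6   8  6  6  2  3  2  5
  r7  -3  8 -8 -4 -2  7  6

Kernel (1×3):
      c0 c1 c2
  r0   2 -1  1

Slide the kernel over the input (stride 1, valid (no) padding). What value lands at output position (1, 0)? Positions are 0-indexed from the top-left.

-8

The receptive field on the input at this output position is [-2 -5 -9]. Elementwise product with the kernel and sum: -2·2 + -5·-1 + -9·1.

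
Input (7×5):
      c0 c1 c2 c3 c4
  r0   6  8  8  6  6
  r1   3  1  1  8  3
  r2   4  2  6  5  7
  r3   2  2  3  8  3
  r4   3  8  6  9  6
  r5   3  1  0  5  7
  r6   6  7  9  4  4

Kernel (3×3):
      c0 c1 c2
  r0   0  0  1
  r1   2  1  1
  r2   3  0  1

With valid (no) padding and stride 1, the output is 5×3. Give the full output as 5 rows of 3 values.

Output[0,0]: The receptive field on the input at this output position is [6 8 8 / 3 1 1 / 4 2 6]. Elementwise product with the kernel and sum: 8·1 + 3·2 + 1·1 + 1·1 + 4·3 + 6·1.

34 28 44
26 37 39
30 53 48
32 47 37
40 41 49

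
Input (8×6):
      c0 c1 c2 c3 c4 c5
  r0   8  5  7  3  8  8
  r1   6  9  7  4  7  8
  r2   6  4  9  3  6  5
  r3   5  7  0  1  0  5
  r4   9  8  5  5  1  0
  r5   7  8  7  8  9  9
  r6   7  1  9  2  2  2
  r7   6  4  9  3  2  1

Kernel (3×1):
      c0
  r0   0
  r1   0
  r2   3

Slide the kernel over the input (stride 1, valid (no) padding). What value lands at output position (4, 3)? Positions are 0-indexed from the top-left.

6

The receptive field on the input at this output position is [5 / 8 / 2]. Elementwise product with the kernel and sum: 2·3.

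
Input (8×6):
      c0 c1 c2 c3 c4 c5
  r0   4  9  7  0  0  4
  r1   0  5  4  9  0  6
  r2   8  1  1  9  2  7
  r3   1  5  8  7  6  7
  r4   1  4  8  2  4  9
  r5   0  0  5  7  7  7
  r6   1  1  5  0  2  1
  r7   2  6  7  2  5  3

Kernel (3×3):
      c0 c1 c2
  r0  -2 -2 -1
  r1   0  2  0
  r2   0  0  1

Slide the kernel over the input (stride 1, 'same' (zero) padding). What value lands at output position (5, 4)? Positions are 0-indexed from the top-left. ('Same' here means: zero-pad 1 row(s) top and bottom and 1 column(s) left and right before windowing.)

-6

The receptive field on the zero-padded input at this output position is [2 4 9 / 7 7 7 / 0 2 1]. Elementwise product with the kernel and sum: 2·-2 + 4·-2 + 9·-1 + 7·2 + 1·1.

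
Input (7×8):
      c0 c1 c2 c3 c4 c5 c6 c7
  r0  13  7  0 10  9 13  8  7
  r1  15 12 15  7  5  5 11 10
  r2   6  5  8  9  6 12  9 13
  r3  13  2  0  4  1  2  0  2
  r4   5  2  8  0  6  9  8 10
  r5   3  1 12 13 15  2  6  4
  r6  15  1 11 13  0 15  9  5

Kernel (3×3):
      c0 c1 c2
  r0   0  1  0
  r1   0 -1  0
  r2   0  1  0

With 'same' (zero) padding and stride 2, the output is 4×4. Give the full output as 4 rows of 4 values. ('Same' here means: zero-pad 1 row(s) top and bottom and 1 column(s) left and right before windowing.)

2 15 -4 3
22 7 0 2
11 4 10 -2
-12 1 15 -3

Output[0,0]: The receptive field on the zero-padded input at this output position is [0 0 0 / 0 13 7 / 0 15 12]. Elementwise product with the kernel and sum: 0·1 + 13·-1 + 15·1.
Output[0,1]: The receptive field on the zero-padded input at this output position is [0 0 0 / 7 0 10 / 12 15 7]. Elementwise product with the kernel and sum: 0·1 + 0·-1 + 15·1.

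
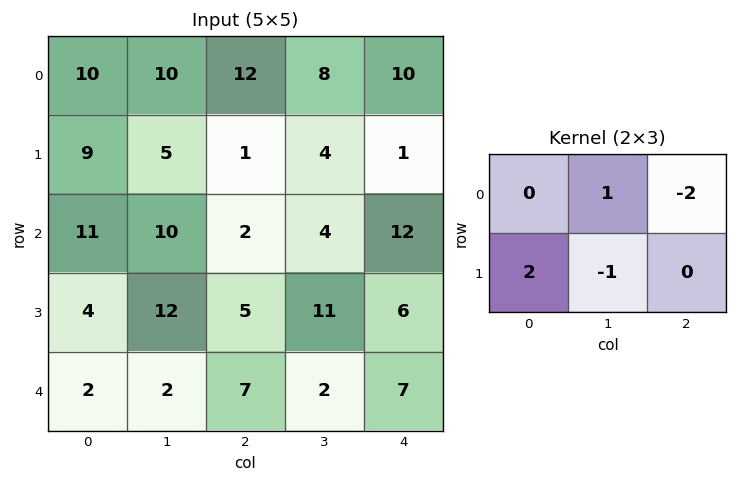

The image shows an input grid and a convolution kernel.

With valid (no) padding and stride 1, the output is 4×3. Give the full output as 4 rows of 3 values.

Output[0,0]: The receptive field on the input at this output position is [10 10 12 / 9 5 1]. Elementwise product with the kernel and sum: 10·1 + 12·-2 + 9·2 + 5·-1.

-1 5 -14
15 11 2
2 13 -21
4 -20 11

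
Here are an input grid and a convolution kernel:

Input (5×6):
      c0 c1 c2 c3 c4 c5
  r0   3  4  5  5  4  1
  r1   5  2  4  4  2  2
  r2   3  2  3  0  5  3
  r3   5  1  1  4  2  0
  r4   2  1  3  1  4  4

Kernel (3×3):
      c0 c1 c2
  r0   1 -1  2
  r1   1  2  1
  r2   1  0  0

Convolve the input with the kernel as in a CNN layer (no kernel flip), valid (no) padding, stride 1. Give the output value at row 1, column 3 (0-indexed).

The receptive field on the input at this output position is [4 2 2 / 0 5 3 / 4 2 0]. Elementwise product with the kernel and sum: 4·1 + 2·-1 + 2·2 + 0·1 + 5·2 + 3·1 + 4·1.

23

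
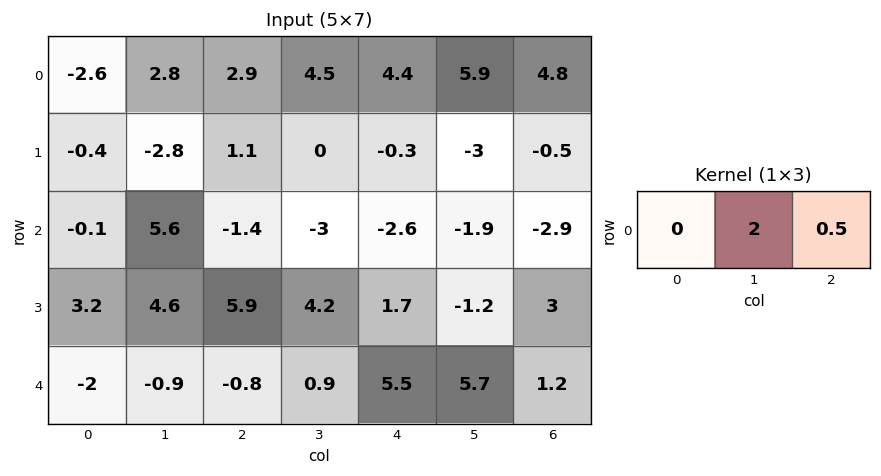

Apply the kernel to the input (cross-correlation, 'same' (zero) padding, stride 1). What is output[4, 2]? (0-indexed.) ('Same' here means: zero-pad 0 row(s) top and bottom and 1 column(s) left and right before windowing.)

-1.15

The receptive field on the zero-padded input at this output position is [-0.9 -0.8 0.9]. Elementwise product with the kernel and sum: -0.8·2 + 0.9·0.5.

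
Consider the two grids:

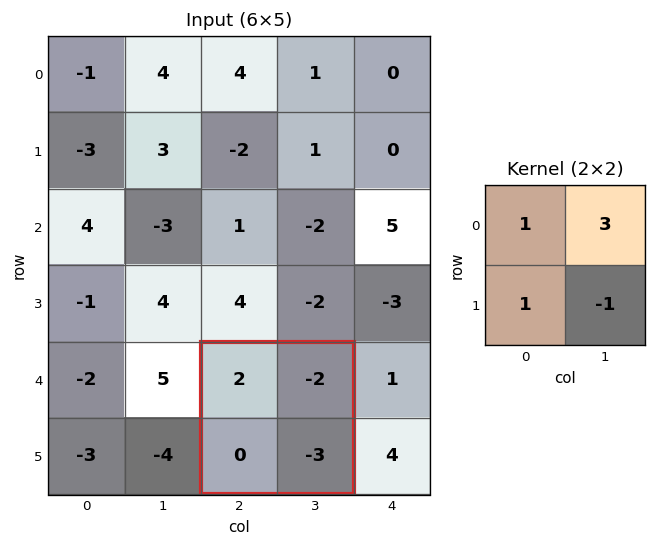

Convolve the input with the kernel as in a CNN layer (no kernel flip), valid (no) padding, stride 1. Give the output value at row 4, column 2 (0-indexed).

-1

The receptive field on the input at this output position is [2 -2 / 0 -3]. Elementwise product with the kernel and sum: 2·1 + -2·3 + 0·1 + -3·-1.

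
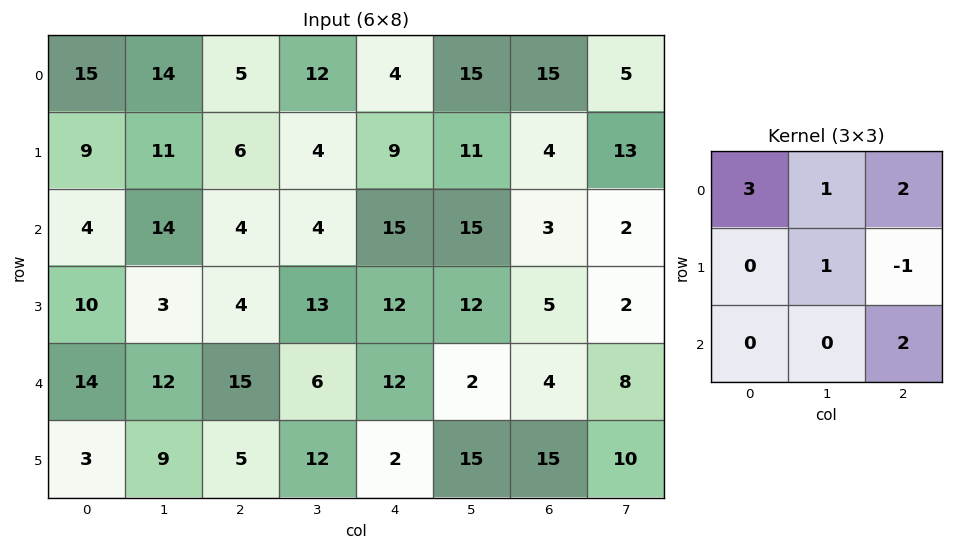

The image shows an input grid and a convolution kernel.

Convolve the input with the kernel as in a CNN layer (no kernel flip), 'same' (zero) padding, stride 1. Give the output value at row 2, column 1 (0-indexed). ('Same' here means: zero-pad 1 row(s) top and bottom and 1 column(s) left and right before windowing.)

68

The receptive field on the zero-padded input at this output position is [9 11 6 / 4 14 4 / 10 3 4]. Elementwise product with the kernel and sum: 9·3 + 11·1 + 6·2 + 14·1 + 4·-1 + 4·2.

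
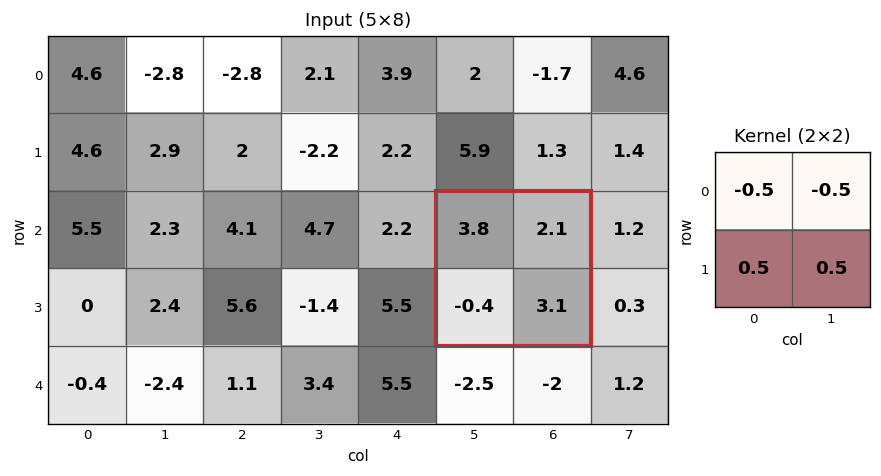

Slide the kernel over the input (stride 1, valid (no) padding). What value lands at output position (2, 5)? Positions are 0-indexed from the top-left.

-1.6

The receptive field on the input at this output position is [3.8 2.1 / -0.4 3.1]. Elementwise product with the kernel and sum: 3.8·-0.5 + 2.1·-0.5 + -0.4·0.5 + 3.1·0.5.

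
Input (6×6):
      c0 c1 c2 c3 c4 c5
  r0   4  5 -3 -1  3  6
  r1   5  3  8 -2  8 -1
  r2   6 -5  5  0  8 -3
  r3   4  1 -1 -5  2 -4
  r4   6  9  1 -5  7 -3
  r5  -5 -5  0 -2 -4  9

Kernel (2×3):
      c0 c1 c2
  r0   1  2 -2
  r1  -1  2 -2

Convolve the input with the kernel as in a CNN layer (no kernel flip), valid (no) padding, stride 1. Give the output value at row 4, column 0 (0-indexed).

17

The receptive field on the input at this output position is [6 9 1 / -5 -5 0]. Elementwise product with the kernel and sum: 6·1 + 9·2 + 1·-2 + -5·-1 + -5·2 + 0·-2.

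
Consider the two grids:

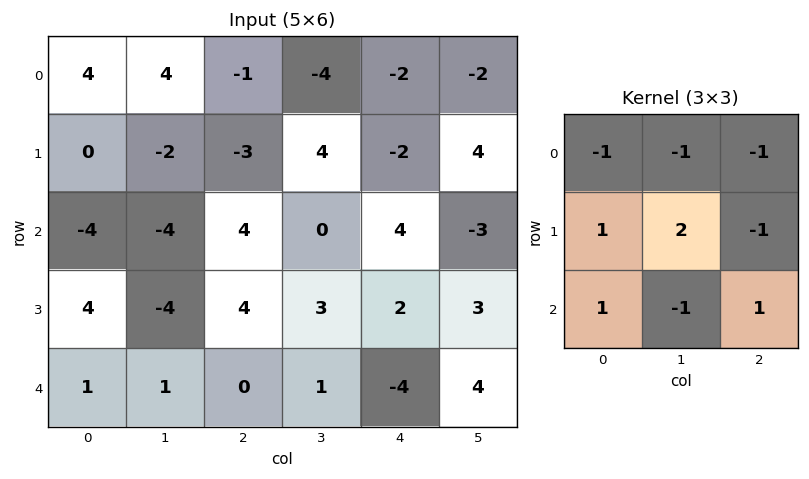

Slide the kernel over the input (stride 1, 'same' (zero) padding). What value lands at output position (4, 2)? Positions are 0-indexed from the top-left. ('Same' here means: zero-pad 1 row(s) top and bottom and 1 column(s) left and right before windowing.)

-3

The receptive field on the zero-padded input at this output position is [-4 4 3 / 1 0 1 / 0 0 0]. Elementwise product with the kernel and sum: -4·-1 + 4·-1 + 3·-1 + 1·1 + 0·2 + 1·-1 + 0·1 + 0·-1 + 0·1.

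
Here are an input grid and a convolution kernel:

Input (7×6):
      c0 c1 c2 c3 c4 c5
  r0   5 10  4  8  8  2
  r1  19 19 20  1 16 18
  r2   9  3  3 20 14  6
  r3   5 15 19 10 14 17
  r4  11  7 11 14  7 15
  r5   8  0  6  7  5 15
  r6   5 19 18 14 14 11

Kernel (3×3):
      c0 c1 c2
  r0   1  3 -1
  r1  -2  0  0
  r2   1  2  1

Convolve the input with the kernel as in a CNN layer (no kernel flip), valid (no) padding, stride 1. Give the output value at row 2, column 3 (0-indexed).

The receptive field on the input at this output position is [20 14 6 / 10 14 17 / 14 7 15]. Elementwise product with the kernel and sum: 20·1 + 14·3 + 6·-1 + 10·-2 + 14·1 + 7·2 + 15·1.

79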